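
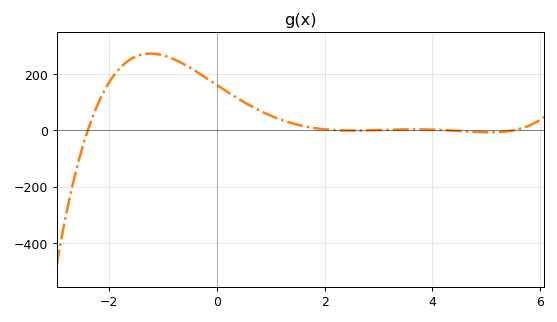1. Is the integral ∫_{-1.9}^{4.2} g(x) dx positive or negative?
positive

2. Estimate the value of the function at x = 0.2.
140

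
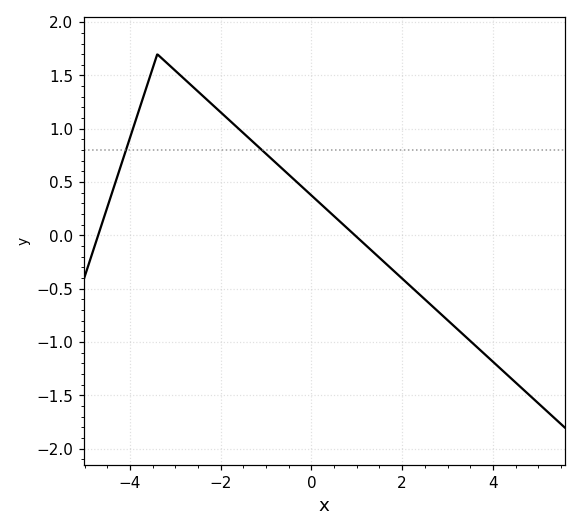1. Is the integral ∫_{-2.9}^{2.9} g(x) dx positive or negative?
positive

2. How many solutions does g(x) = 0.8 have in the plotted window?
2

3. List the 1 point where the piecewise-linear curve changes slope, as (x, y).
(-3.4, 1.7)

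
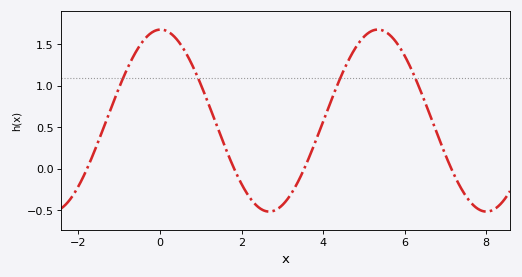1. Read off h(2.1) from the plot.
-0.25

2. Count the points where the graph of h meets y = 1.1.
4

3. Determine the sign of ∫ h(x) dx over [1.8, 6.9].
positive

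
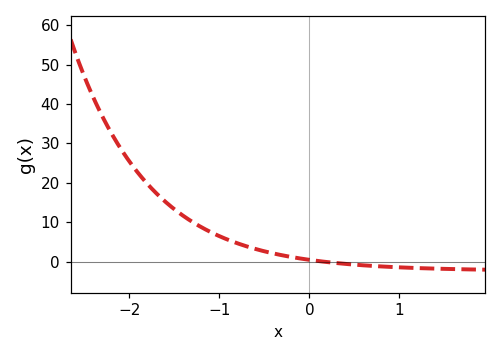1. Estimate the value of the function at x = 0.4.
-1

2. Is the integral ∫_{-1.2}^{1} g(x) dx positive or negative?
positive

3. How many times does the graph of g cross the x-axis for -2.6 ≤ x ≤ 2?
1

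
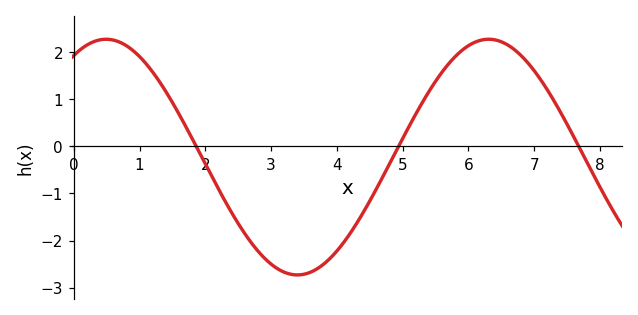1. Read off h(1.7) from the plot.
0.426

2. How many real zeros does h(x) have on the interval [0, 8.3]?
3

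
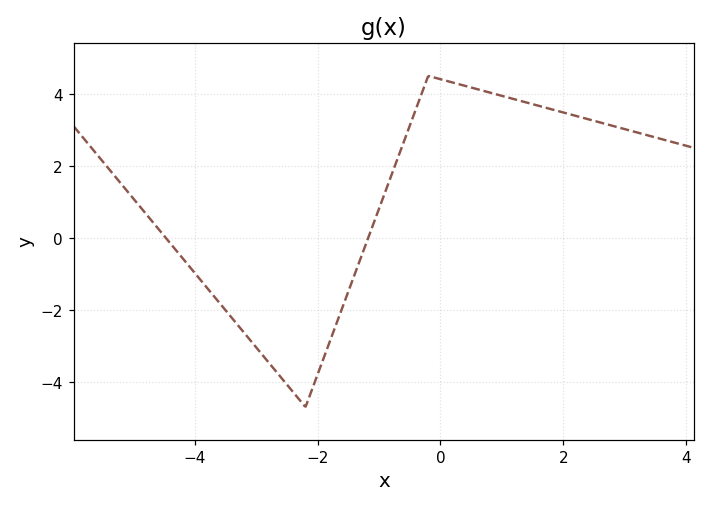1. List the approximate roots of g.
-4.48, -1.18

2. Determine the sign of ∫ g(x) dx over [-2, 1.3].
positive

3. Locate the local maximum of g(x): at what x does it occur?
-0.2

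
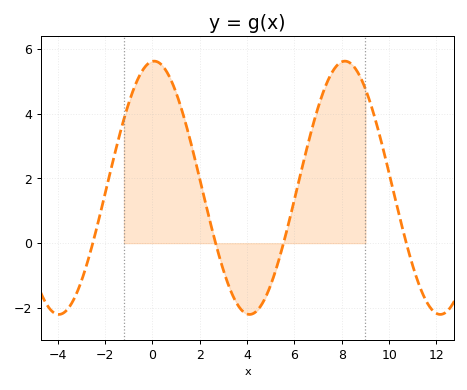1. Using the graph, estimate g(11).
-0.706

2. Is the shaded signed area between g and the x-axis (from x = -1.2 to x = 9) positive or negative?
positive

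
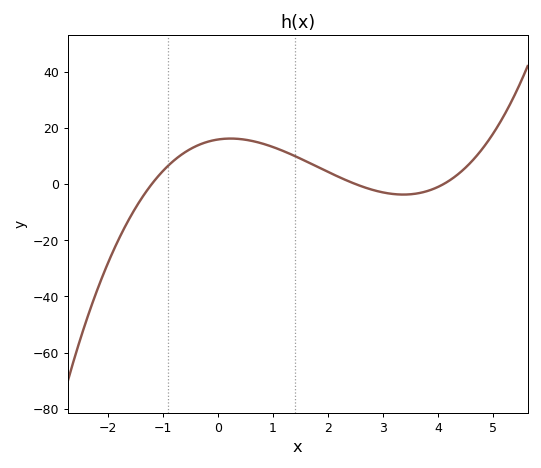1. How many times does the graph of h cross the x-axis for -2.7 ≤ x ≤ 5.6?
3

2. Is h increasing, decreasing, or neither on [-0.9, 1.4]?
neither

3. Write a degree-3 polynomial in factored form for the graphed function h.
y = 1.29(x + 1.2)(x - 2.5)(x - 4.1)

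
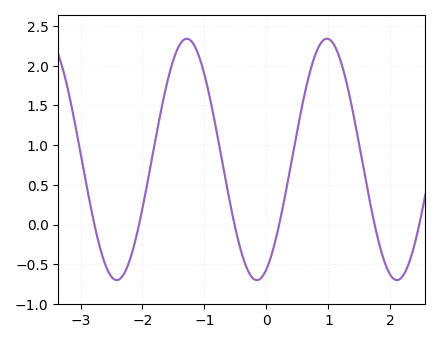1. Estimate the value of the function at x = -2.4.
-0.699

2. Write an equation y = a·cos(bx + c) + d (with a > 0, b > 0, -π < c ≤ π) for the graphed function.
y = 1.52cos(2.78x - 2.71) + 0.82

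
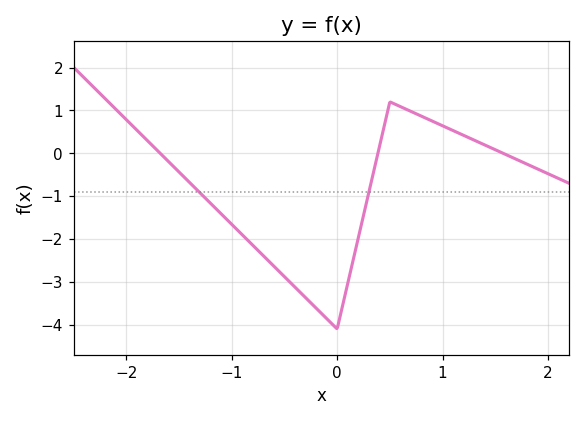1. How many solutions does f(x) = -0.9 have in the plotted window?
2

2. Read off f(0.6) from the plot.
1.1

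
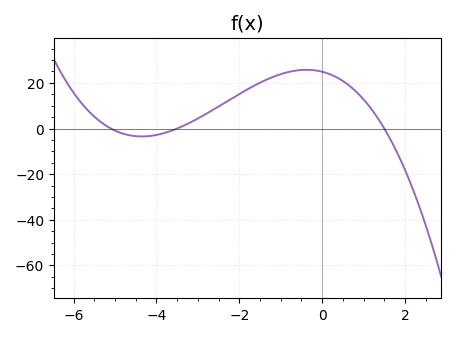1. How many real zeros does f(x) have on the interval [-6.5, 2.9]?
3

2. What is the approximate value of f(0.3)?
22.9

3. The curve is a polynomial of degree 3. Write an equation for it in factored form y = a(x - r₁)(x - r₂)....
y = -0.93(x + 5.1)(x + 3.5)(x - 1.5)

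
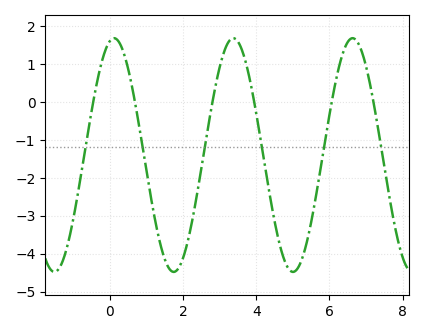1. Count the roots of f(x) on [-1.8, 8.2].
6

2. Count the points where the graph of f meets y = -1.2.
6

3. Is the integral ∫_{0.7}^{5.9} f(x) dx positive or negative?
negative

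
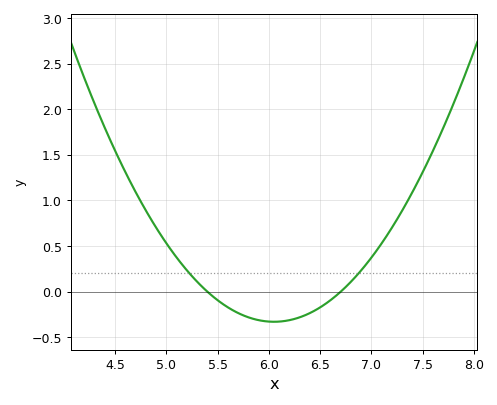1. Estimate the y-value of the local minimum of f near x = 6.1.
-0.33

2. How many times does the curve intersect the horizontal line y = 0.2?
2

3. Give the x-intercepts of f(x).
5.4, 6.7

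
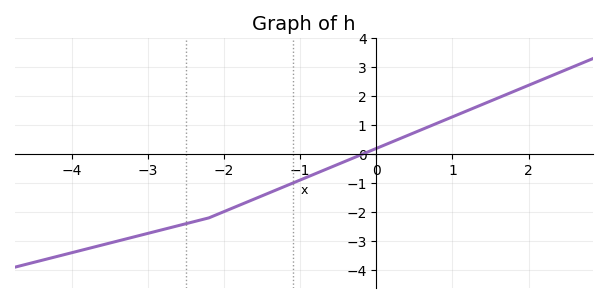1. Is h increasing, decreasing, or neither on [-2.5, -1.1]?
increasing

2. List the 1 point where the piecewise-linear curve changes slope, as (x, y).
(-2.2, -2.2)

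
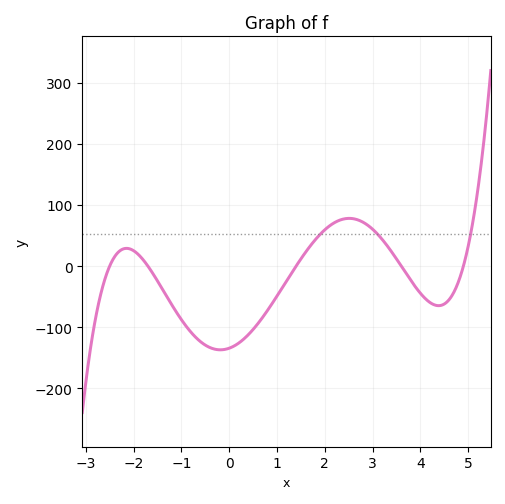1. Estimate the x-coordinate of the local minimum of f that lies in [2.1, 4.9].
4.38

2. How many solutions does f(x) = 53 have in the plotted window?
3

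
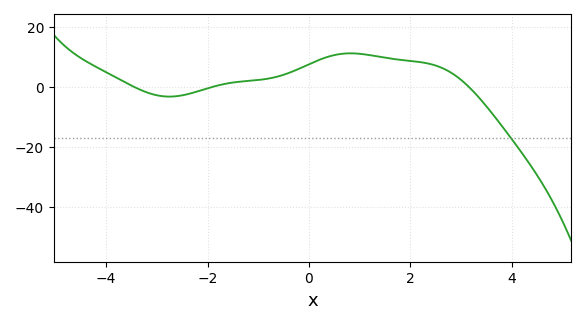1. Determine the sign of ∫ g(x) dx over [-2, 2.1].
positive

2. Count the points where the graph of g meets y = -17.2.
1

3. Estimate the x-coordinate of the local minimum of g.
-2.8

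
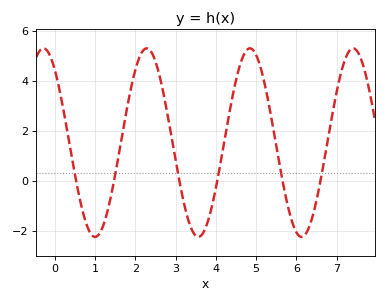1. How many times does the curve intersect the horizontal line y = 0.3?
6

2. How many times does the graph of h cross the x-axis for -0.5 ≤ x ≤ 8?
6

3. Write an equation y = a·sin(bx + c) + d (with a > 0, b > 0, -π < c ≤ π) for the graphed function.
y = 3.78sin(2.45x + 2.26) + 1.53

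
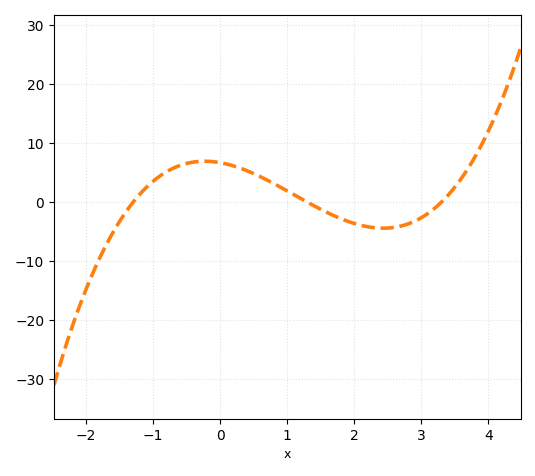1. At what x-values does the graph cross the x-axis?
-1.3, 1.3, 3.3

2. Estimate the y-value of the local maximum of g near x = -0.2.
6.93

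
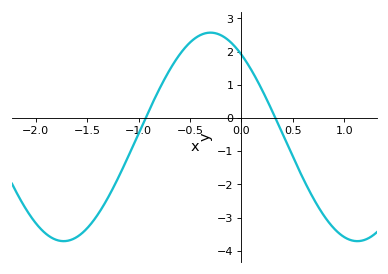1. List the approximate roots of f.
-0.931, 0.331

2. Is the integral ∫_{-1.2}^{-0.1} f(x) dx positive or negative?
positive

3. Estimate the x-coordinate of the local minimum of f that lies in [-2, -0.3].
-1.73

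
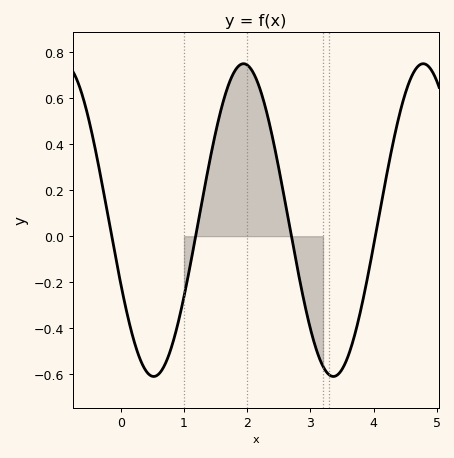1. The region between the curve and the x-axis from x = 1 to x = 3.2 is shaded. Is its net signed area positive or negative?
positive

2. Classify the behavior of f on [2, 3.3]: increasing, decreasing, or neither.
decreasing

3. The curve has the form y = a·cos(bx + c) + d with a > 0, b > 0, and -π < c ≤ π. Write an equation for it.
y = 0.68cos(2.21x + 1.99) + 0.07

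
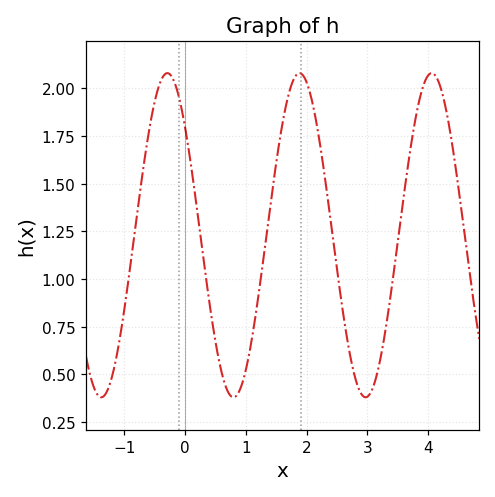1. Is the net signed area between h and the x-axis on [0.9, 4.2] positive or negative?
positive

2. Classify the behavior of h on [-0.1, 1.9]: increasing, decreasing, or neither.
neither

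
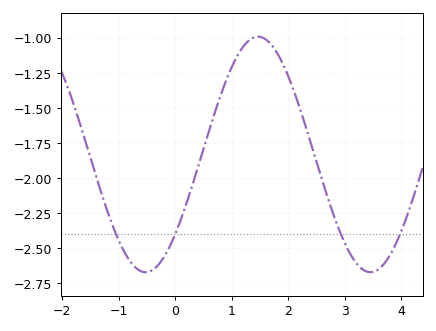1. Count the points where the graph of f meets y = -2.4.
4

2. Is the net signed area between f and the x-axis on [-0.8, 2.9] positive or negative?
negative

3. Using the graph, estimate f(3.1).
-2.54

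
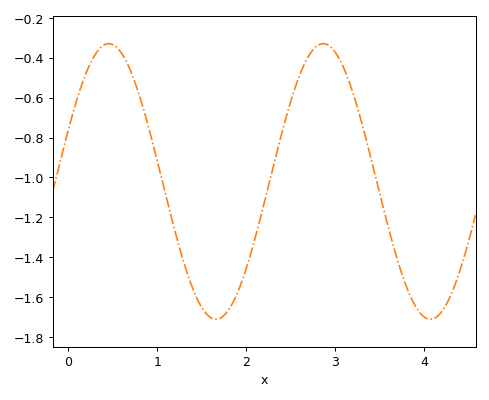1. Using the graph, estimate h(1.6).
-1.7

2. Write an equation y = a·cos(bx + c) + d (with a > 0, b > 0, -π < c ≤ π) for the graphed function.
y = 0.69cos(2.6x - 1.2) - 1.02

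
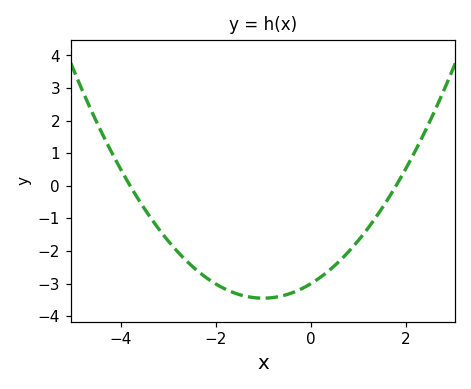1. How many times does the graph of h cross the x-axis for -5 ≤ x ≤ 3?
2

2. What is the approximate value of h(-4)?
0.51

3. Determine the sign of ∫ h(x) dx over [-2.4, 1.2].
negative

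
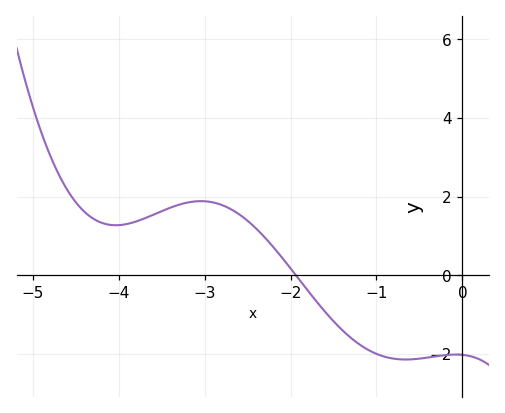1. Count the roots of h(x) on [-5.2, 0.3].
1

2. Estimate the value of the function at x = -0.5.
-2.12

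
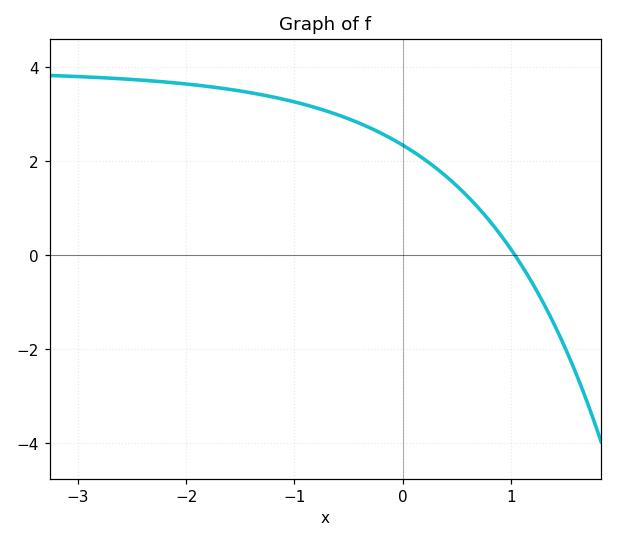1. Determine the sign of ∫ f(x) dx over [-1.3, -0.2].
positive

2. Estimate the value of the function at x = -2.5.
3.8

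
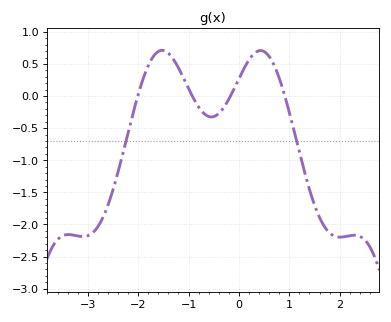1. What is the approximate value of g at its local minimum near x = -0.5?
-0.325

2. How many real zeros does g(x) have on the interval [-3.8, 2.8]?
4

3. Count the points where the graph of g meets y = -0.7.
2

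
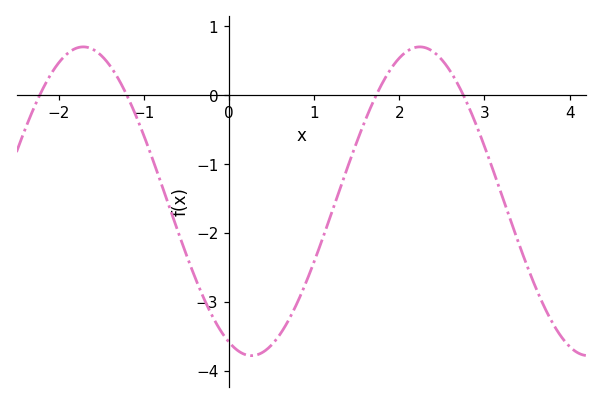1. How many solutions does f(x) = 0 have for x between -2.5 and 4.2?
4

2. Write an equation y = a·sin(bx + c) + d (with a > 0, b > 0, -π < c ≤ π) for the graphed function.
y = 2.24sin(1.59x - 1.99) - 1.54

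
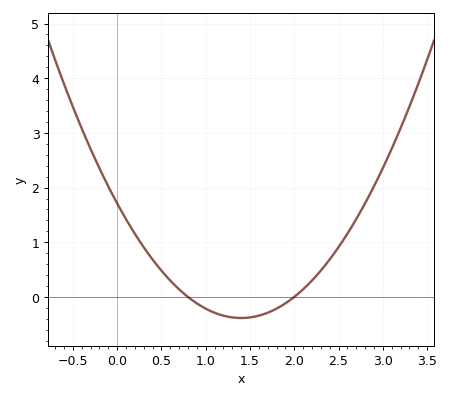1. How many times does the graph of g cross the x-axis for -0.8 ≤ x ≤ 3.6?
2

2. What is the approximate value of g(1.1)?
-0.3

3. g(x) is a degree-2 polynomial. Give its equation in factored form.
y = 1.07(x - 0.8)(x - 2)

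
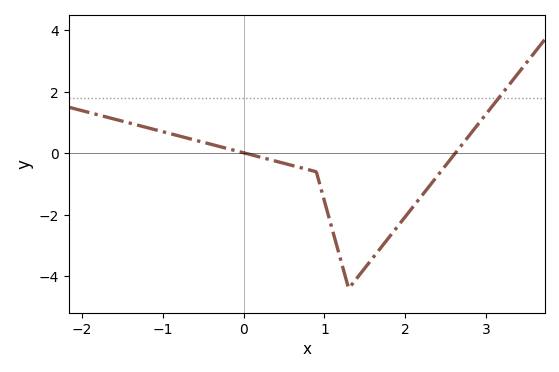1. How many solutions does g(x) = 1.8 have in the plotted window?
1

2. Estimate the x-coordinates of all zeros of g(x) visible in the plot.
0, 2.6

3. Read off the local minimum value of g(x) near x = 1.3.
-4.4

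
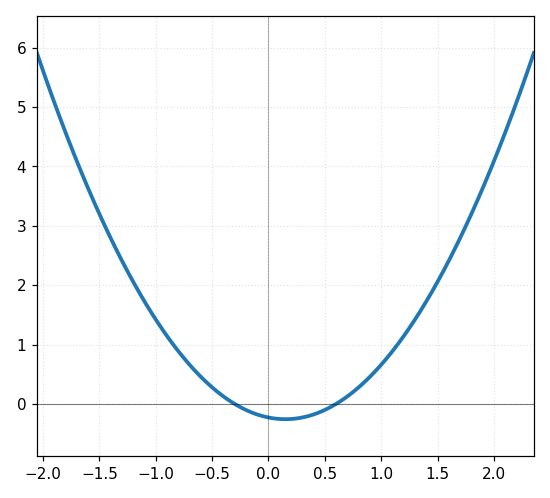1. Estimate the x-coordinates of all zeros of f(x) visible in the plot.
-0.3, 0.6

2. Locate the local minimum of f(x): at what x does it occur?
0.15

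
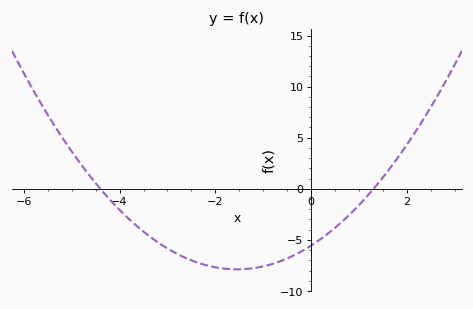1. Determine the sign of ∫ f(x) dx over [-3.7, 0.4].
negative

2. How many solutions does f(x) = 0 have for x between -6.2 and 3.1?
2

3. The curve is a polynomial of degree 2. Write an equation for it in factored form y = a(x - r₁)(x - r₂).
y = 0.97(x + 4.4)(x - 1.3)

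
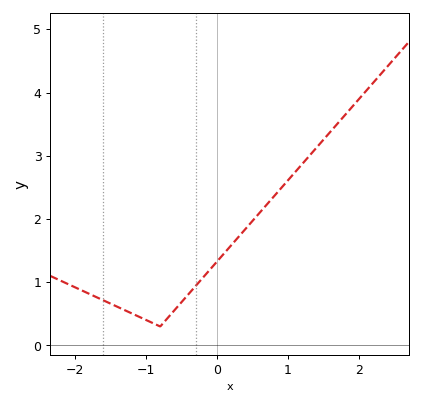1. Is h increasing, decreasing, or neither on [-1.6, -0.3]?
neither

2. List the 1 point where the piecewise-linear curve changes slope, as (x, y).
(-0.8, 0.3)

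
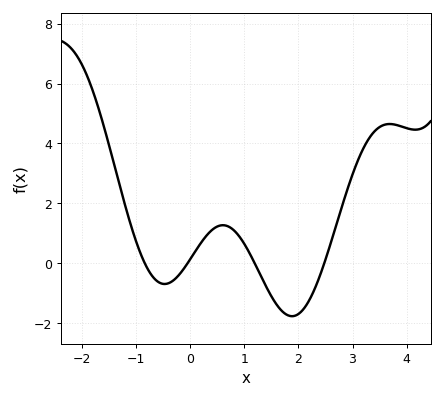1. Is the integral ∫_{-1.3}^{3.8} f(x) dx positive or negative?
positive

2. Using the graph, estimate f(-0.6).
-0.607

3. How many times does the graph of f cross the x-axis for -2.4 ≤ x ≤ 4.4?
4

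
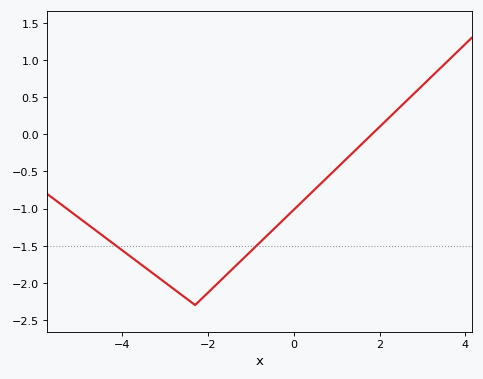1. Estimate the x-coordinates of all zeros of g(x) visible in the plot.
1.82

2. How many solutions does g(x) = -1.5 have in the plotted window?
2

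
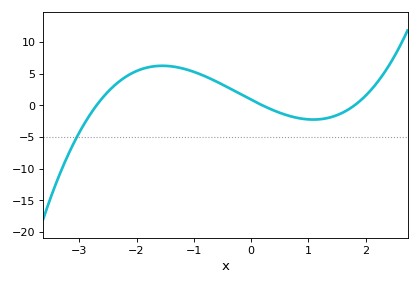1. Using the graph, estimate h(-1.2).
6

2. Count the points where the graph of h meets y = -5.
1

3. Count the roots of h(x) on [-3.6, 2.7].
3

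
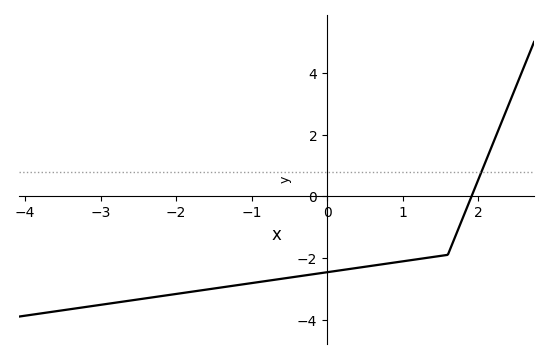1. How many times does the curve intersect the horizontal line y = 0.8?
1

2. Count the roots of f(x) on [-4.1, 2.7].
1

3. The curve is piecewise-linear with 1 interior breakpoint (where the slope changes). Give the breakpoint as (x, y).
(1.6, -1.9)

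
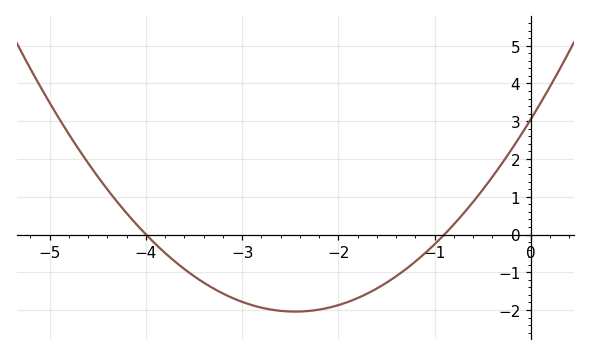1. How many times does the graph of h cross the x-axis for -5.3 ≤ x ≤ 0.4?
2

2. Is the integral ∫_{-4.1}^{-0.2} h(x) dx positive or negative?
negative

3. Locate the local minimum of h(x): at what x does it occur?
-2.4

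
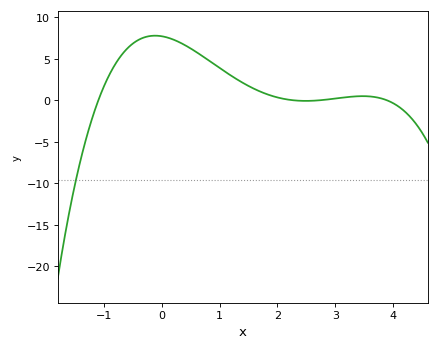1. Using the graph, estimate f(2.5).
-0.059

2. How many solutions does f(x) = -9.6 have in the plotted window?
1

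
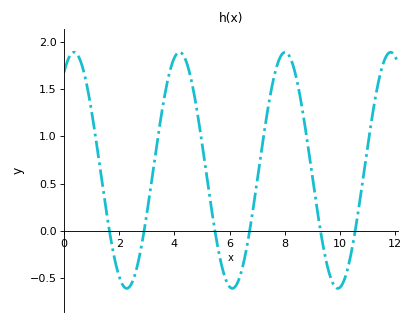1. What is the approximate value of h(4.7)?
1.47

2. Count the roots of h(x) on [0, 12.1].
6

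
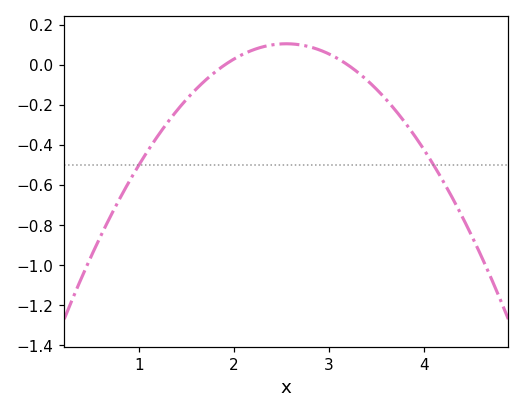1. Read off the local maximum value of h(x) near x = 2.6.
0.106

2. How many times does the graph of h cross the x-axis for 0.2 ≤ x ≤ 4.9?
2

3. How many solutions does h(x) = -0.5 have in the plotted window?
2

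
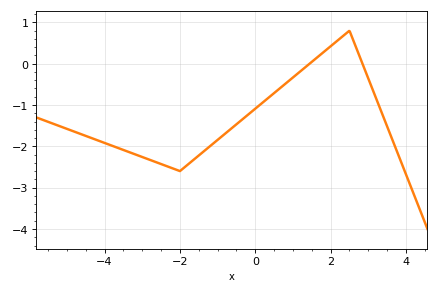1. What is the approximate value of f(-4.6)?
-1.71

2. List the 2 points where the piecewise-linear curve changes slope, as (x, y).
(-2, -2.6); (2.5, 0.8)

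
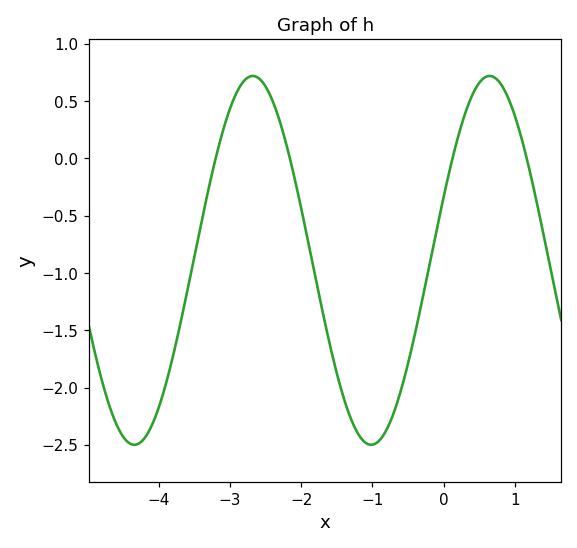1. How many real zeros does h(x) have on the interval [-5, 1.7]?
4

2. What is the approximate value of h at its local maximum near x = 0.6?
0.7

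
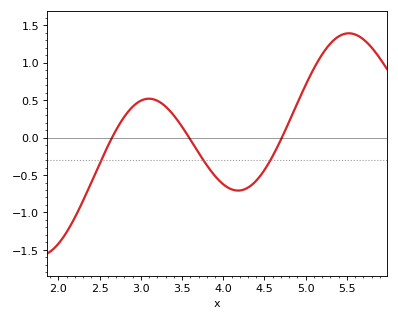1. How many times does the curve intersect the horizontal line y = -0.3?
3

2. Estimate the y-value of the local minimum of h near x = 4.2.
-0.707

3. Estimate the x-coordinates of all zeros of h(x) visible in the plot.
2.65, 3.59, 4.71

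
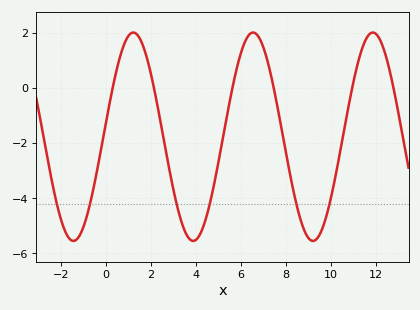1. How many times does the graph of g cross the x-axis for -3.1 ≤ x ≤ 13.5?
6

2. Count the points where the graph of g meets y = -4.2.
6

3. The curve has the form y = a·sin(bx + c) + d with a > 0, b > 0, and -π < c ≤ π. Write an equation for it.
y = 3.78sin(1.18x + 0.12) - 1.77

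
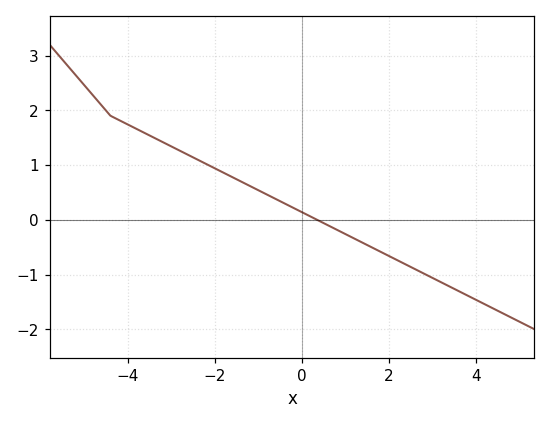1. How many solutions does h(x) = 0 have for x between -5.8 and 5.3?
1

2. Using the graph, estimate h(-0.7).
0.418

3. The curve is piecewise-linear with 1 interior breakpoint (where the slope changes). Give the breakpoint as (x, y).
(-4.4, 1.9)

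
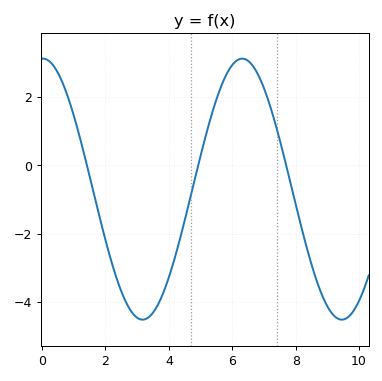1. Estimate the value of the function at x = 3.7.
-4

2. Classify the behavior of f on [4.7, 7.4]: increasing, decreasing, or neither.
neither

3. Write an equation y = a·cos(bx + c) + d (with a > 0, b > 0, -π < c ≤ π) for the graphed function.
y = 3.82cos(1x - 0.03) - 0.7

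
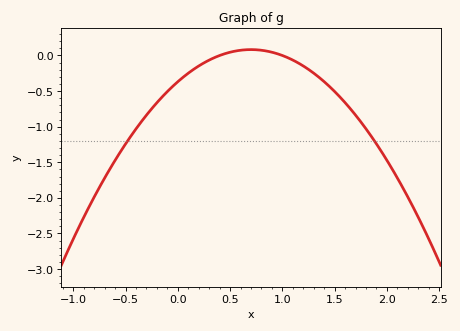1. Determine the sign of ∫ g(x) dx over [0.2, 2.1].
negative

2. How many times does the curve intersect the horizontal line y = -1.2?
2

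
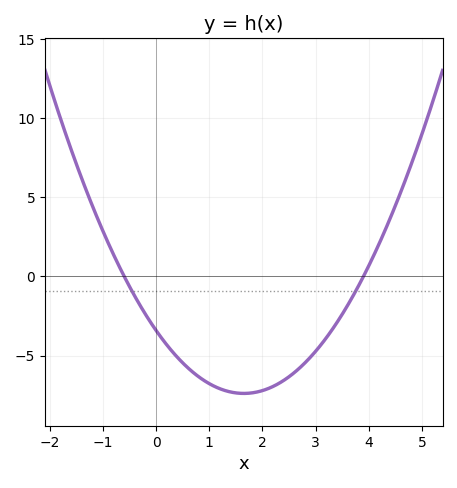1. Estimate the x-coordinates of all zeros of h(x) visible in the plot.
-0.6, 3.9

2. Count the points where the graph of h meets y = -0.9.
2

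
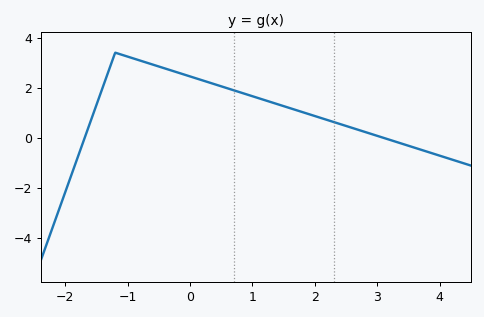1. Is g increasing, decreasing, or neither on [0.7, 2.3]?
decreasing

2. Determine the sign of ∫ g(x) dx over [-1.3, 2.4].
positive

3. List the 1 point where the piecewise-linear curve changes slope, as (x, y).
(-1.2, 3.4)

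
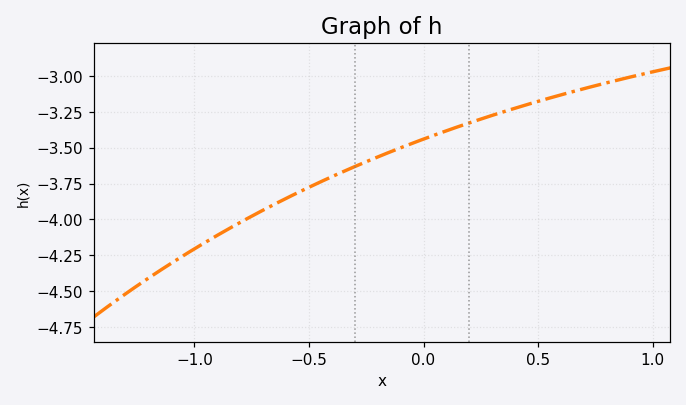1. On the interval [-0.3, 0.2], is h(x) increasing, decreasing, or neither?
increasing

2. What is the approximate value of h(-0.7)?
-3.94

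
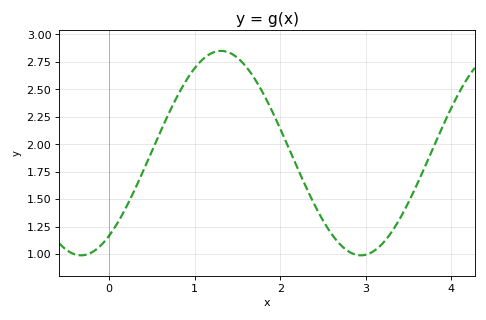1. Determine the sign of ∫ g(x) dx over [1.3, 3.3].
positive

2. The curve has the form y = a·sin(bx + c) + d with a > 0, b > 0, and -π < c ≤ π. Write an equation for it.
y = 0.93sin(1.92x - 0.94) + 1.92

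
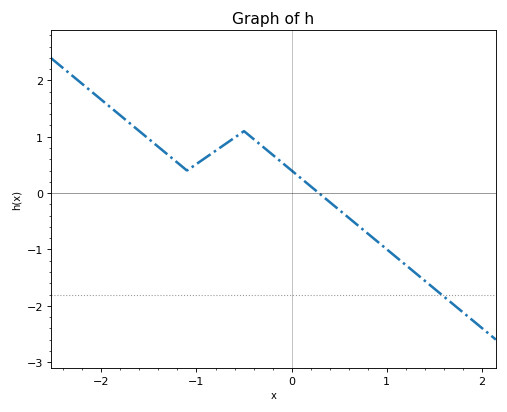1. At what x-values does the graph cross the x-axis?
0.288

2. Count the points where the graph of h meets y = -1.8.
1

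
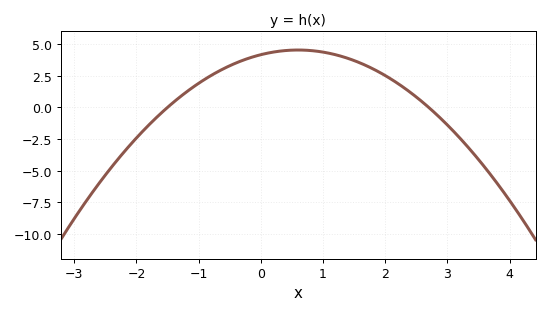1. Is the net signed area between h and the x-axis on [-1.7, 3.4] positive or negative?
positive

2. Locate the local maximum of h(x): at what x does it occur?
0.6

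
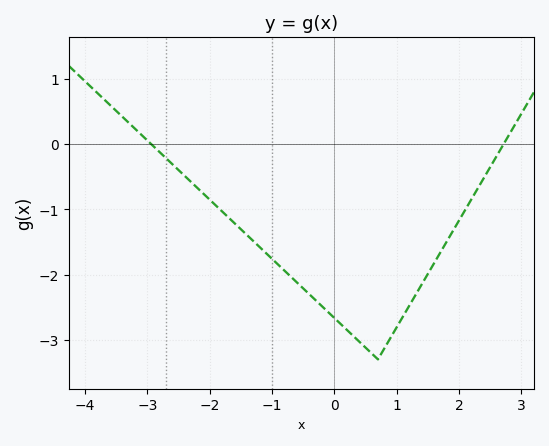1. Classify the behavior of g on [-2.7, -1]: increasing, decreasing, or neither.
decreasing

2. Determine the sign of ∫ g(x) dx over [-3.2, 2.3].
negative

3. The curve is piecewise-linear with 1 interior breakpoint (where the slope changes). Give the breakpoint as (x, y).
(0.7, -3.3)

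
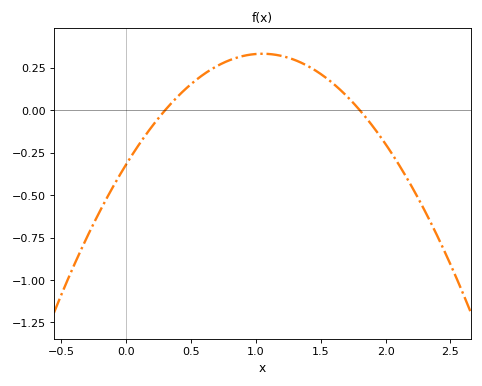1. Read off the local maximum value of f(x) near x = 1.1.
0.34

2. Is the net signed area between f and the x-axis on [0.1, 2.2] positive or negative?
positive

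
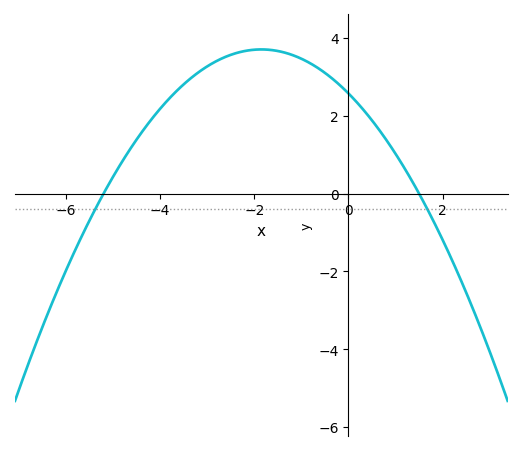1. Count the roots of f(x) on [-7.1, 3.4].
2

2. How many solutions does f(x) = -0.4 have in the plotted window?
2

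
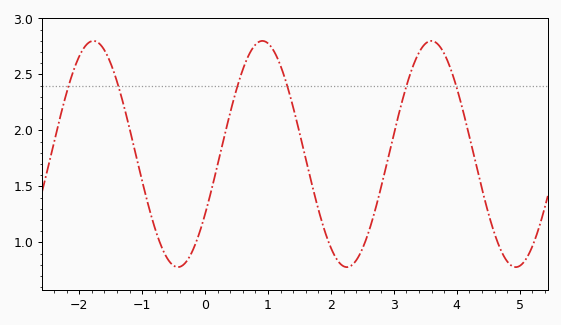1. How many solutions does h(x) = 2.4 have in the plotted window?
6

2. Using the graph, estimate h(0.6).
2.55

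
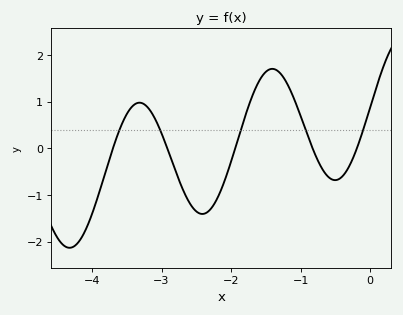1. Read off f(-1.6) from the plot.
1.4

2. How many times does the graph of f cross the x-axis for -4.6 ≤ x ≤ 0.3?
5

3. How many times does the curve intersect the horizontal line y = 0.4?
5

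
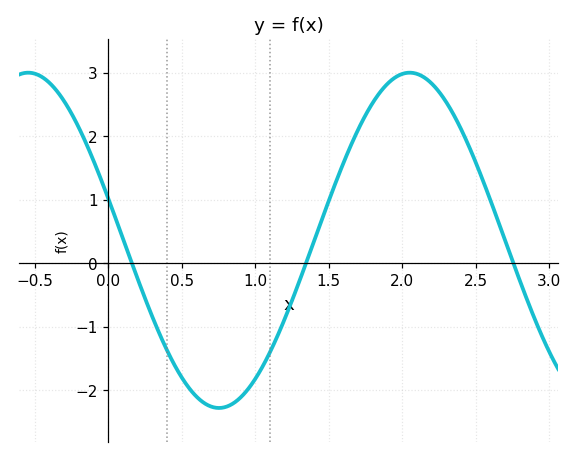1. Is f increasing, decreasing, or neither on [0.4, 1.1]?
neither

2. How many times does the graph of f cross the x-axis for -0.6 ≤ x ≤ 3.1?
3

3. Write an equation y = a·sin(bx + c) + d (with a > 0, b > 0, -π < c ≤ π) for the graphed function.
y = 2.64sin(2.42x + 2.89) + 0.36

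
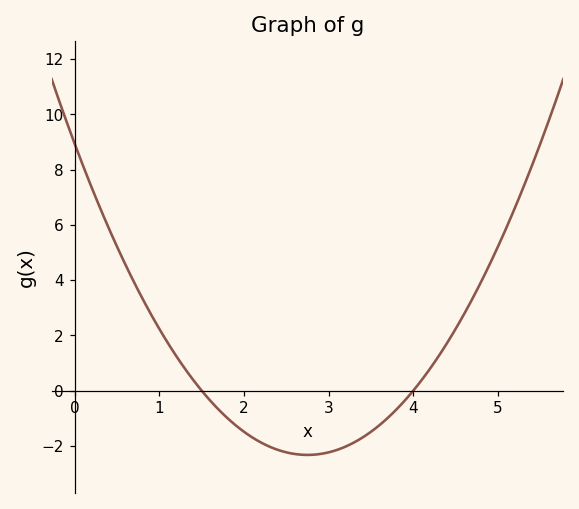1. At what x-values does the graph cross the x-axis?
1.5, 4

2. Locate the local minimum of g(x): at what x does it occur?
2.75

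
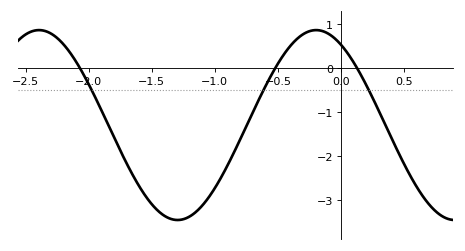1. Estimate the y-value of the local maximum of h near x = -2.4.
0.9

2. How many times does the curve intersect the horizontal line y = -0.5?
3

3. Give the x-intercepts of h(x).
-2.05, -0.5, 0.15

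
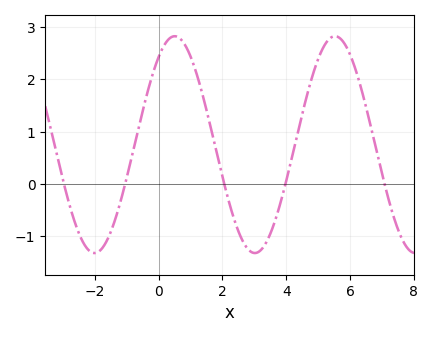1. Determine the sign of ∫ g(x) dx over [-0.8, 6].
positive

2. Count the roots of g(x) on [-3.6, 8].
5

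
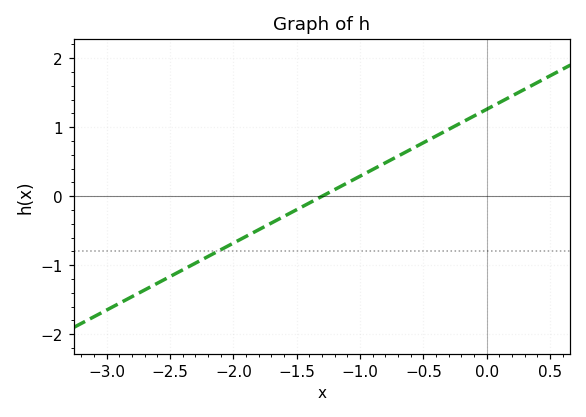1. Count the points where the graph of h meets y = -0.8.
1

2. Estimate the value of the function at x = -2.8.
-1.5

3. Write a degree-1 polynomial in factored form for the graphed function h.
y = 0.97(x + 1.3)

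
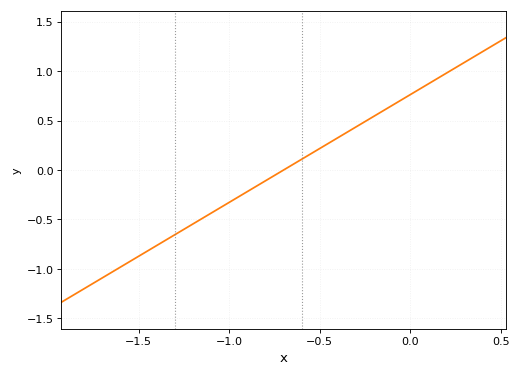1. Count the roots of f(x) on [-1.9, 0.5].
1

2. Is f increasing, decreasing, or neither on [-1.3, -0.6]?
increasing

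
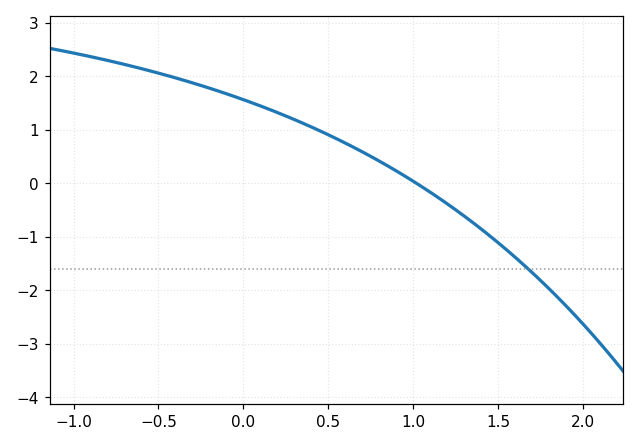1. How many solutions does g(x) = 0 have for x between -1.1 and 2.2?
1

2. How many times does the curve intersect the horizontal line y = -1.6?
1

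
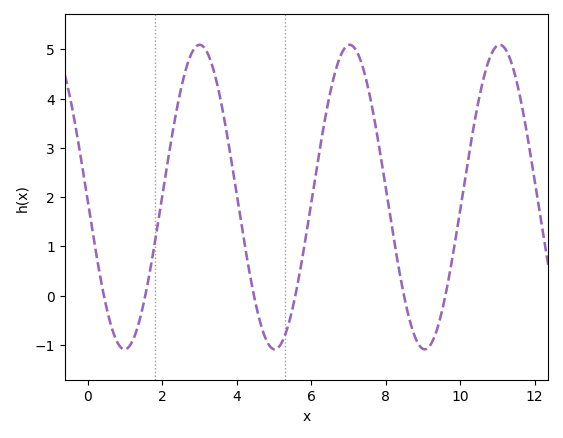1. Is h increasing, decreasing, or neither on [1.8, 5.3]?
neither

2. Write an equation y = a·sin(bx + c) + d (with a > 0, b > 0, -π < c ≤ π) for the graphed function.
y = 3.09sin(1.56x - 3.12) + 2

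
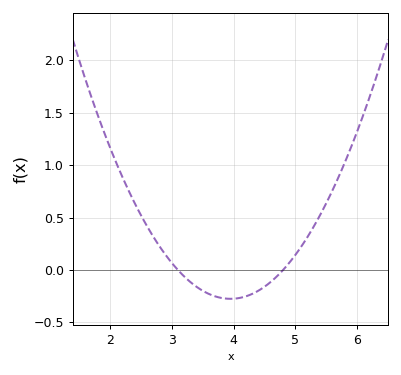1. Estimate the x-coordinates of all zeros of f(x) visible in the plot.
3.1, 4.8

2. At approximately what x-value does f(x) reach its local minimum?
3.95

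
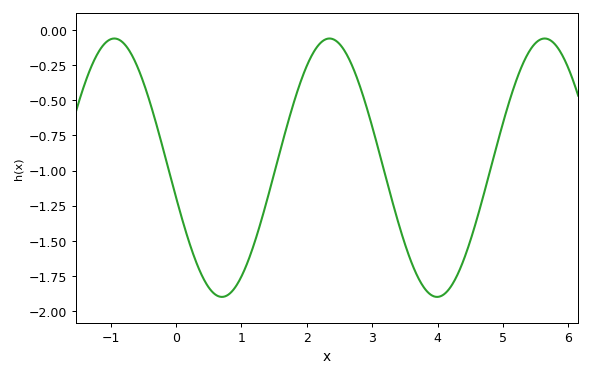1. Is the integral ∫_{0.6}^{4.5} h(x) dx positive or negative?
negative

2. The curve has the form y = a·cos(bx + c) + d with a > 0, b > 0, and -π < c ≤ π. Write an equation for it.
y = 0.92cos(1.9x + 1.8) - 0.98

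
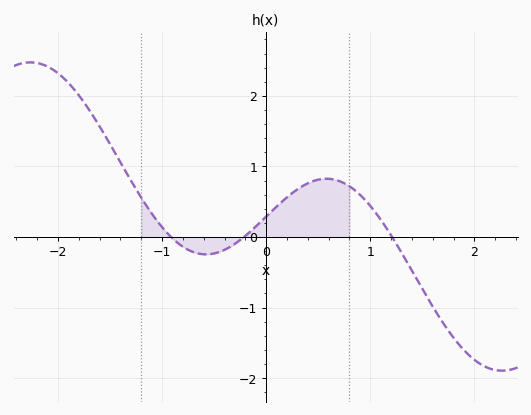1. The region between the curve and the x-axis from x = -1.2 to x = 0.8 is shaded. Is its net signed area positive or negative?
positive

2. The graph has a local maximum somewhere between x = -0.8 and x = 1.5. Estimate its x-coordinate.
0.577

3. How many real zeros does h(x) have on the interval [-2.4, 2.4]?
3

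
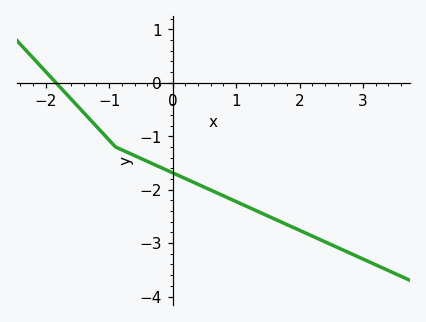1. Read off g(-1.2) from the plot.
-0.8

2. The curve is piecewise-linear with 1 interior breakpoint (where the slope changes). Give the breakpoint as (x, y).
(-0.9, -1.2)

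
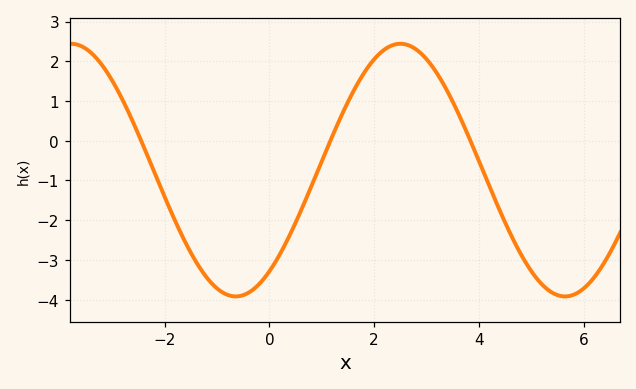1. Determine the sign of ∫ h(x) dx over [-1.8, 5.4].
negative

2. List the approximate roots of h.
-2.45, 1.16, 3.84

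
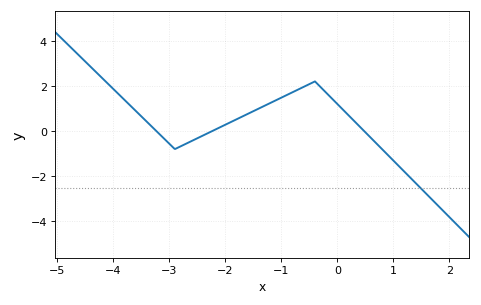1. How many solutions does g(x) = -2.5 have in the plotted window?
1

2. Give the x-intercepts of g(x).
-3.2, -2.2, 0.5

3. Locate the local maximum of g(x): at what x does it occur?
-0.4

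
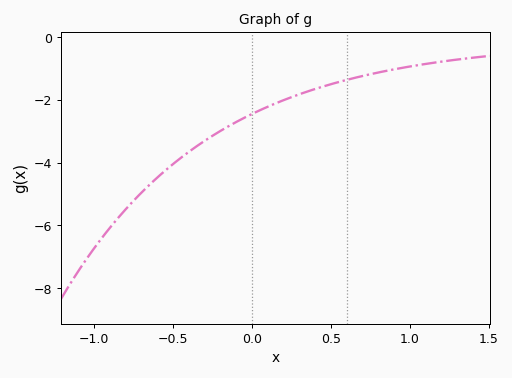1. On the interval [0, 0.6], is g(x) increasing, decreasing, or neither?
increasing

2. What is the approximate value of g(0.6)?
-1.4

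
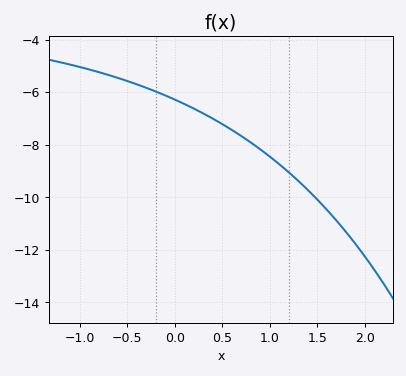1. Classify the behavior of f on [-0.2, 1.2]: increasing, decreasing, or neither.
decreasing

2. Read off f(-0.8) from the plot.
-5.24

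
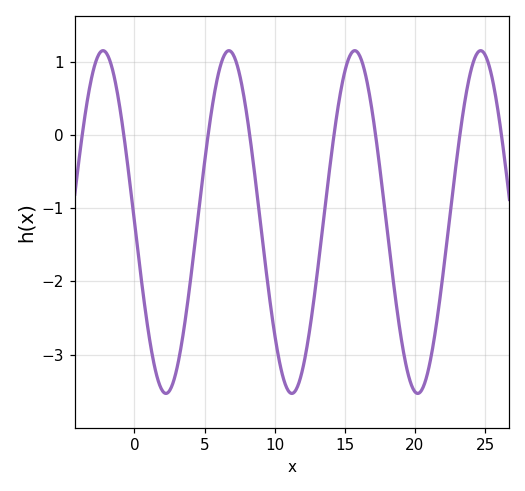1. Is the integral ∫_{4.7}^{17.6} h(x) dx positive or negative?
negative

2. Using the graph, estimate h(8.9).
-1.07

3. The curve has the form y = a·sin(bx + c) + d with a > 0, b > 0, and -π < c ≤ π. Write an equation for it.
y = 2.34sin(0.7x - 3.14) - 1.19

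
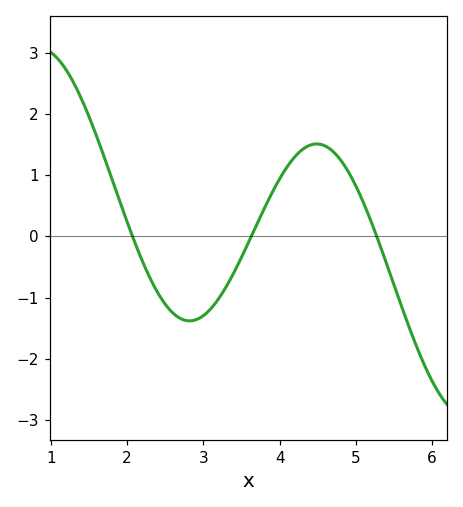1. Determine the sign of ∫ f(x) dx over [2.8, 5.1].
positive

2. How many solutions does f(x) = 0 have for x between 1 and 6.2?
3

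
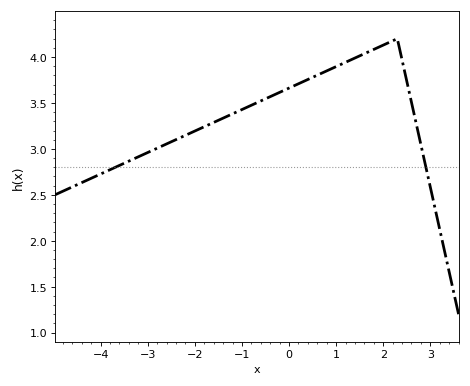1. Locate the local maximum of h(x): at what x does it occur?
2.3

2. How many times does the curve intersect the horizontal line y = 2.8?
2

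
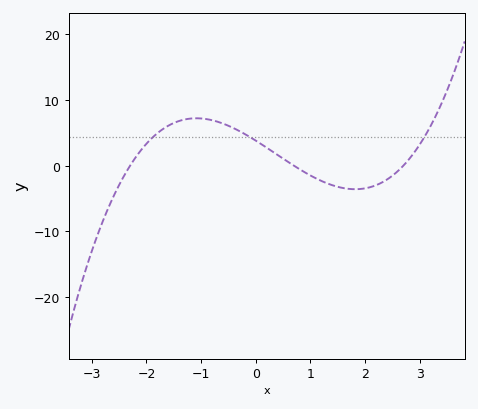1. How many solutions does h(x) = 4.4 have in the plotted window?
3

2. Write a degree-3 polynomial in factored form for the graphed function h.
y = 0.88(x + 2.3)(x - 0.7)(x - 2.7)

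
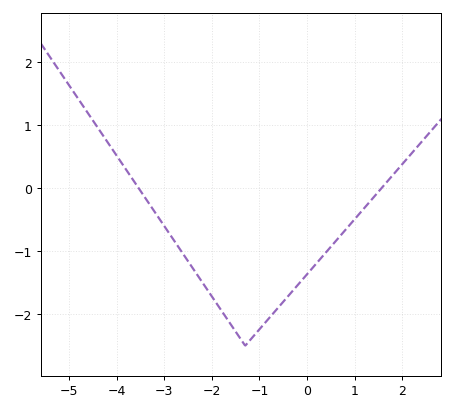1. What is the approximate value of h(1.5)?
-0.1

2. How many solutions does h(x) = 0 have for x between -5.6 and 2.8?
2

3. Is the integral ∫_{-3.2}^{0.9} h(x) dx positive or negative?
negative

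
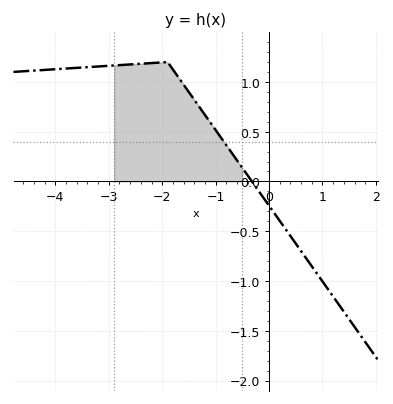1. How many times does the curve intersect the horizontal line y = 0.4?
1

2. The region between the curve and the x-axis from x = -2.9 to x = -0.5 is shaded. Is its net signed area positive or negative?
positive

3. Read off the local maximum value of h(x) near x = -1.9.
1.2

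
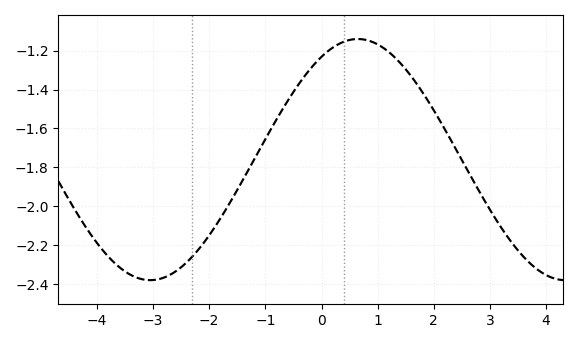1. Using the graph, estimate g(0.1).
-1.2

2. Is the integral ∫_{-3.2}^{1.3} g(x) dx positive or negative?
negative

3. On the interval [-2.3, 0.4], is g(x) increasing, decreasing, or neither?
increasing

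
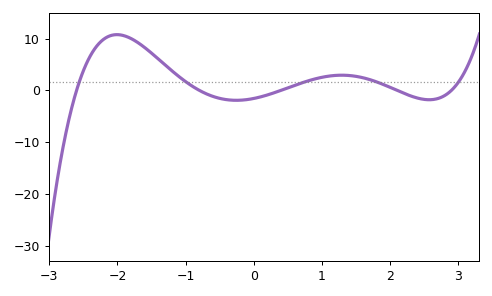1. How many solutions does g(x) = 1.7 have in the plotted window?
5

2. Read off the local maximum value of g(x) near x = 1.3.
3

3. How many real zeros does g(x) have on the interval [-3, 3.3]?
5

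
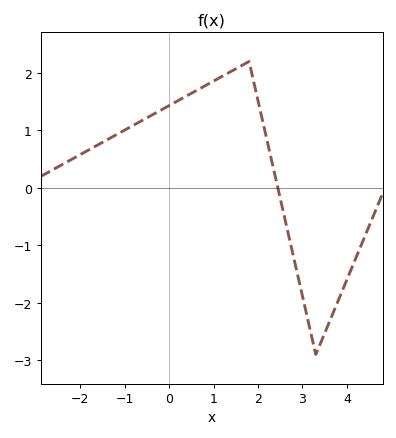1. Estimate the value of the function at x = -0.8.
1.1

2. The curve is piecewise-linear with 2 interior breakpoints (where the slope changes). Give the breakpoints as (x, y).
(1.8, 2.2); (3.3, -2.9)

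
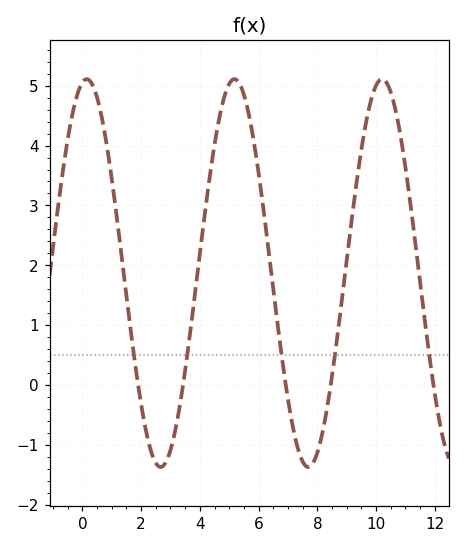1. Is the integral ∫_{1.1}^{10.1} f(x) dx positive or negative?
positive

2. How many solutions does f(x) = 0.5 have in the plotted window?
5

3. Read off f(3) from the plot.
-1.09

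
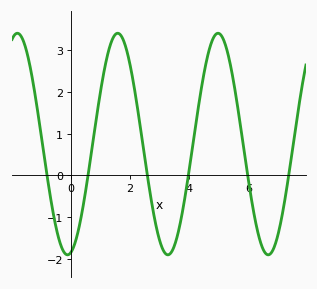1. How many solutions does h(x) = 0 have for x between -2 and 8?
6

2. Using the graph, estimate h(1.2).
2.78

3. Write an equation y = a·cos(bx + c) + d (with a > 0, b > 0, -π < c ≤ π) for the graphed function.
y = 2.65cos(1.85x - 2.92) + 0.75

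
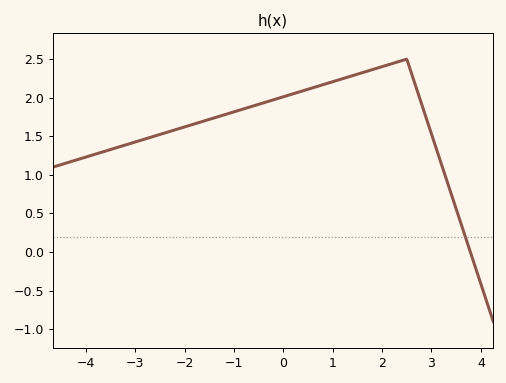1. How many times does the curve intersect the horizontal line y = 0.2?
1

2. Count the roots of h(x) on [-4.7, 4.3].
1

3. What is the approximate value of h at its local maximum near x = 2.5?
2.5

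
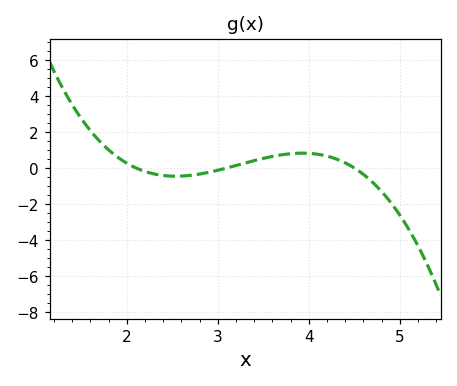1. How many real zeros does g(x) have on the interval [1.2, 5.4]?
3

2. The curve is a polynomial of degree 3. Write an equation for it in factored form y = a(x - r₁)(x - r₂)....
y = -0.95(x - 2.1)(x - 3.1)(x - 4.5)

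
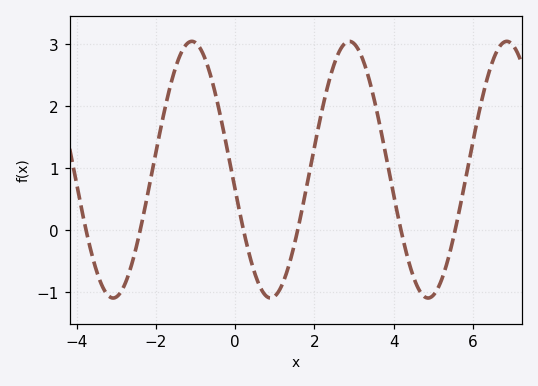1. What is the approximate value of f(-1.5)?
2.6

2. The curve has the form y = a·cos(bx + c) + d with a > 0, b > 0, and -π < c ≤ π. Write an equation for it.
y = 2.07cos(1.6x + 1.7) + 0.97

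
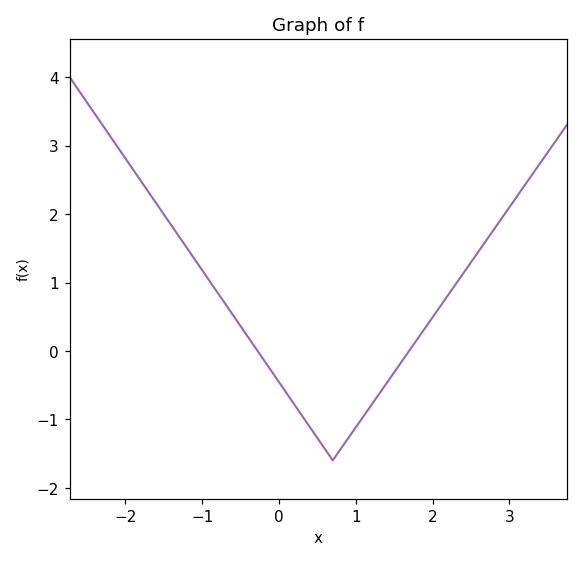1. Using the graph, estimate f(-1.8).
2.5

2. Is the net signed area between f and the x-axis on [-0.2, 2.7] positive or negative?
negative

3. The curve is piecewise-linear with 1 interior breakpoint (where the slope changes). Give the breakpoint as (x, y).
(0.7, -1.6)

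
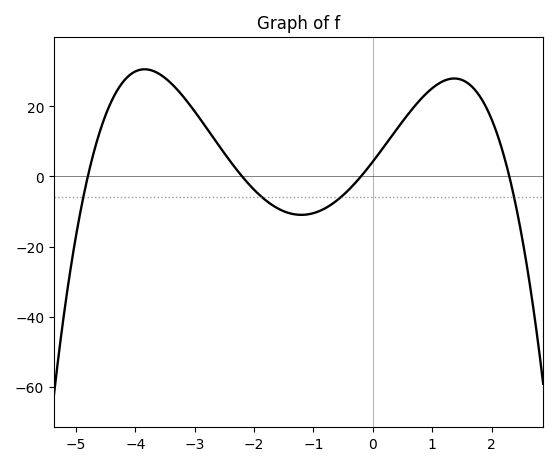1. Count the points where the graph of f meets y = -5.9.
4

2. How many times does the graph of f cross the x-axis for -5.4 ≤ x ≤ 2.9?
4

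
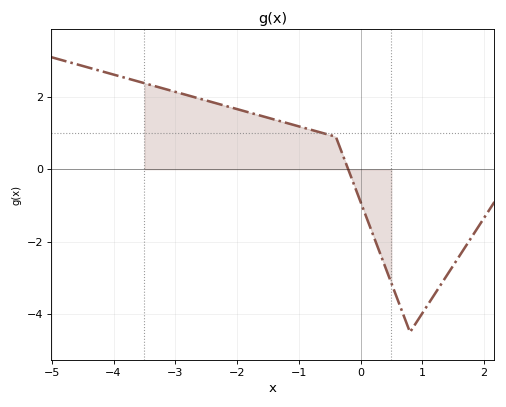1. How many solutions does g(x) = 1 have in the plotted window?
1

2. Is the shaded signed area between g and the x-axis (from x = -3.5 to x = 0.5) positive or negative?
positive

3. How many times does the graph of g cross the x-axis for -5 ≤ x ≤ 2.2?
1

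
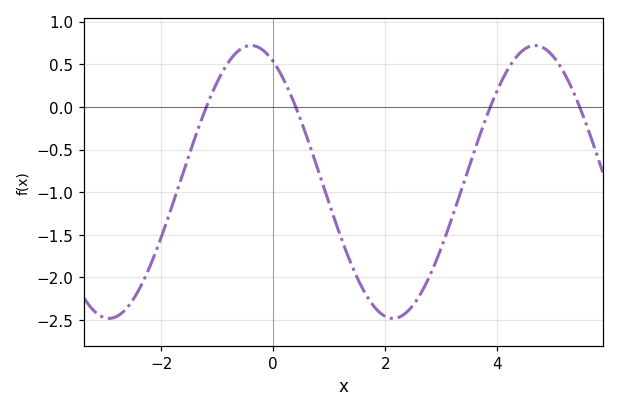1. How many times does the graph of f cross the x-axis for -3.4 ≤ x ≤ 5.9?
4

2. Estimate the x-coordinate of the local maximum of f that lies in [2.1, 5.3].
4.67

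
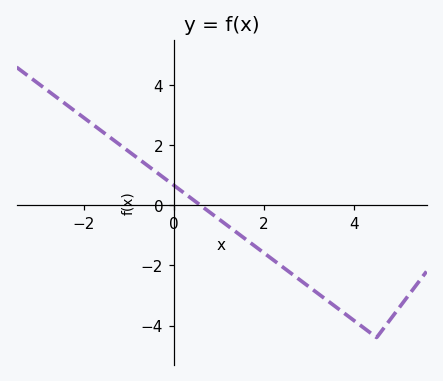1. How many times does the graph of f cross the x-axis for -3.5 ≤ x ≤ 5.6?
1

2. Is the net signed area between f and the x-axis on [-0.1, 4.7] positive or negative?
negative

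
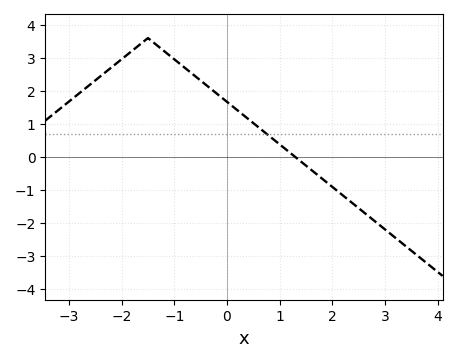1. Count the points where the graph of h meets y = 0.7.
1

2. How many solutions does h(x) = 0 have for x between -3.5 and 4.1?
1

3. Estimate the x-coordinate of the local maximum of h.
-1.5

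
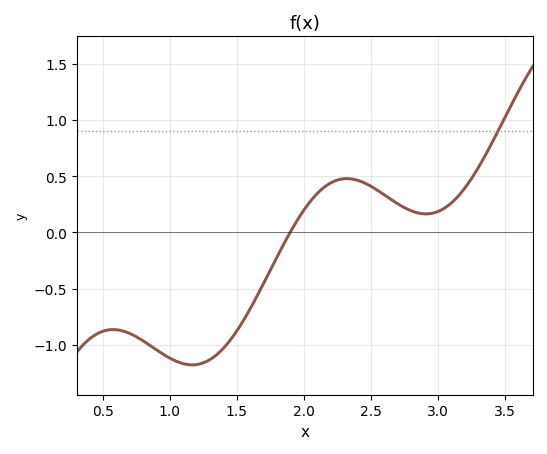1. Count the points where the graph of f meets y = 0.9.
1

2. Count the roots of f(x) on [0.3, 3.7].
1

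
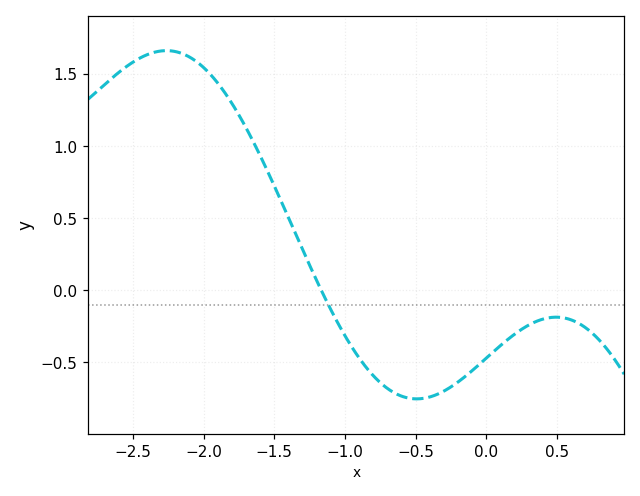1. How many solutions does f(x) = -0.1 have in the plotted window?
1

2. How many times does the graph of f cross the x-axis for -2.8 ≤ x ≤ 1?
1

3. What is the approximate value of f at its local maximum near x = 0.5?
-0.2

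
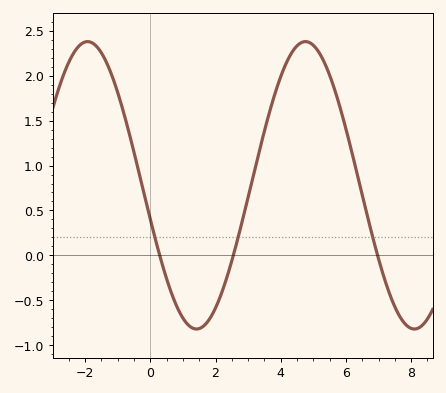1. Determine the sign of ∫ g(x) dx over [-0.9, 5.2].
positive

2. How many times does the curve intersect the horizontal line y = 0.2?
3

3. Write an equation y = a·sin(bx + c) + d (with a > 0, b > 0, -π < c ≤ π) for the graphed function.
y = 1.6sin(0.94x - 2.9) + 0.78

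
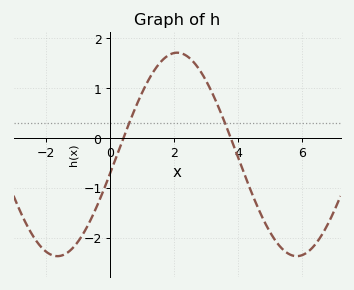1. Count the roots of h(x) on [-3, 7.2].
2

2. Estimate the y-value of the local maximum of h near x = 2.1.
1.7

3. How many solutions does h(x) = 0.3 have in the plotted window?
2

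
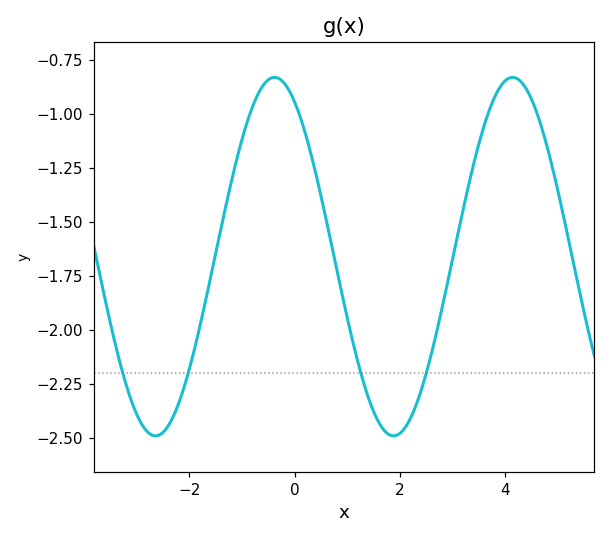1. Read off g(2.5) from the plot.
-2.2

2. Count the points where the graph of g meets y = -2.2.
4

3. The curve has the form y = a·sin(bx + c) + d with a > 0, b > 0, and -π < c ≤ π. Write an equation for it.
y = 0.83sin(1.39x + 2.1) - 1.66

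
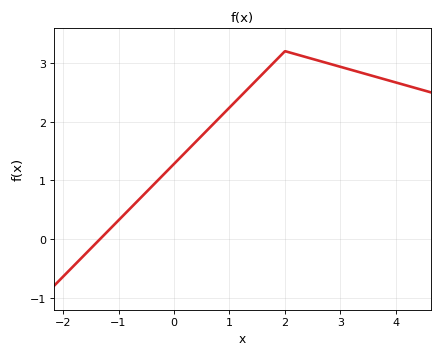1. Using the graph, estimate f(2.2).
3.15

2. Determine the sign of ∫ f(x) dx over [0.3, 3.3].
positive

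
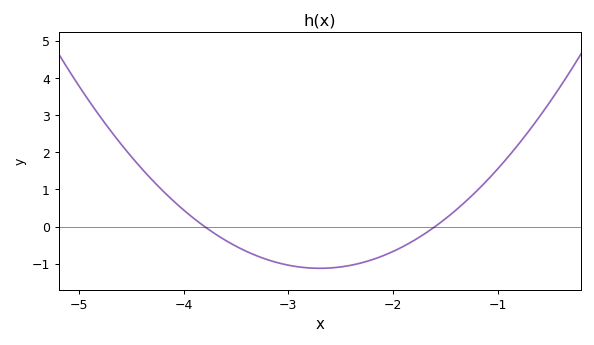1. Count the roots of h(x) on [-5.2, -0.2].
2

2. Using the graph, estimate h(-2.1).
-0.8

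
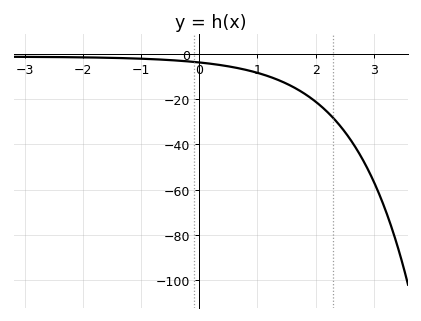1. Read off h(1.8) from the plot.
-18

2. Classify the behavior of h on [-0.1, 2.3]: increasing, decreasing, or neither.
decreasing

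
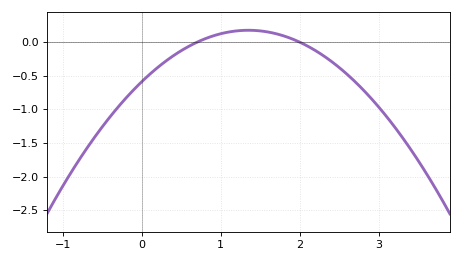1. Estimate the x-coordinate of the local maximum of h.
1.35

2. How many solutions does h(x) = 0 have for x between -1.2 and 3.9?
2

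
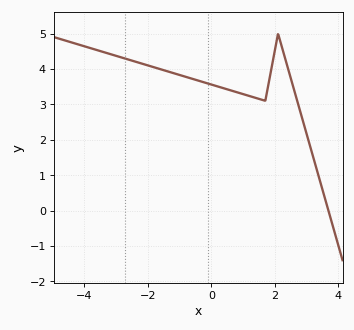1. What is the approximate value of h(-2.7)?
4.29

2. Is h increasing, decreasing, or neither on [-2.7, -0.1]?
decreasing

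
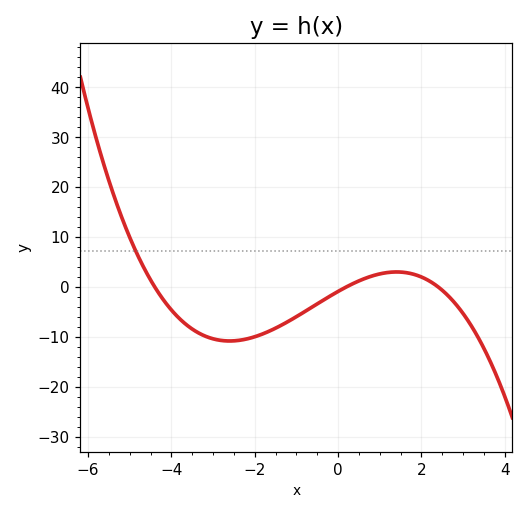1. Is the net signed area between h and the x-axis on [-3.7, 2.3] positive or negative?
negative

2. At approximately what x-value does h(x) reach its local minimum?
-2.6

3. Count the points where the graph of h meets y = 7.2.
1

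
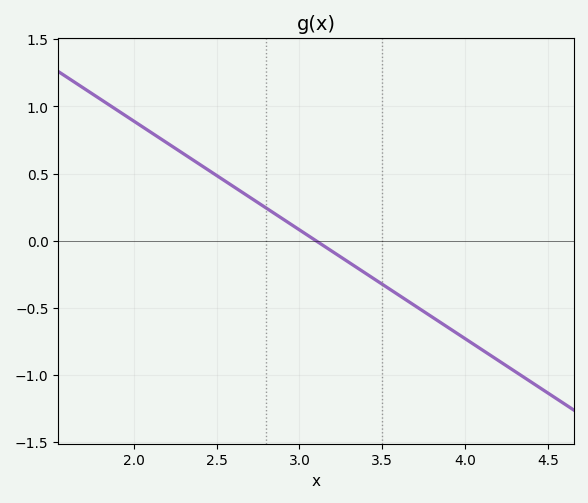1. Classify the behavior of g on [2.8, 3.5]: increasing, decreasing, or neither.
decreasing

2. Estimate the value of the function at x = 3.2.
-0.081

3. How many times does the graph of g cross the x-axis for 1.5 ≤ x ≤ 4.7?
1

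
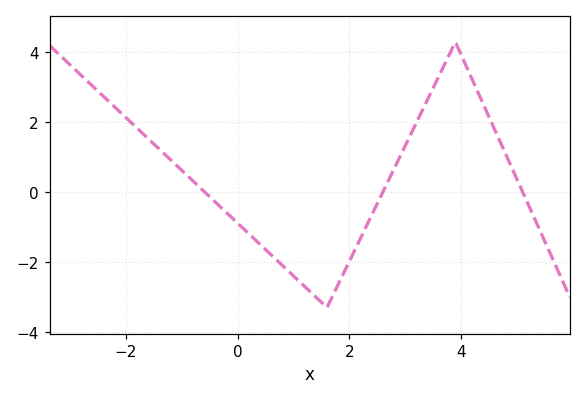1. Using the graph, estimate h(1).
-2.39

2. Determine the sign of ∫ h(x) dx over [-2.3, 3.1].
negative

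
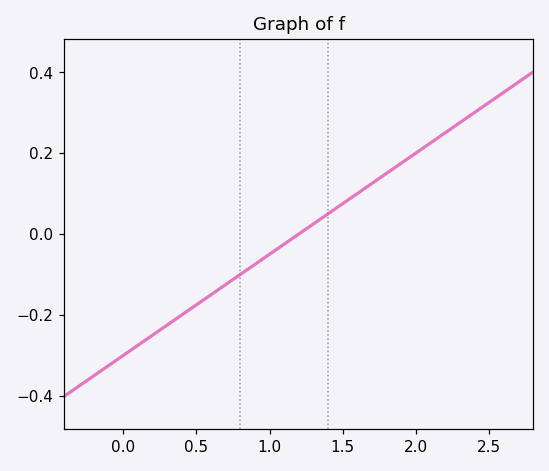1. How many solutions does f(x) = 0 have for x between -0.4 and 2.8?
1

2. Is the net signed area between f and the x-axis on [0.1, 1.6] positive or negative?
negative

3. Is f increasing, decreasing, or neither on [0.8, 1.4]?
increasing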